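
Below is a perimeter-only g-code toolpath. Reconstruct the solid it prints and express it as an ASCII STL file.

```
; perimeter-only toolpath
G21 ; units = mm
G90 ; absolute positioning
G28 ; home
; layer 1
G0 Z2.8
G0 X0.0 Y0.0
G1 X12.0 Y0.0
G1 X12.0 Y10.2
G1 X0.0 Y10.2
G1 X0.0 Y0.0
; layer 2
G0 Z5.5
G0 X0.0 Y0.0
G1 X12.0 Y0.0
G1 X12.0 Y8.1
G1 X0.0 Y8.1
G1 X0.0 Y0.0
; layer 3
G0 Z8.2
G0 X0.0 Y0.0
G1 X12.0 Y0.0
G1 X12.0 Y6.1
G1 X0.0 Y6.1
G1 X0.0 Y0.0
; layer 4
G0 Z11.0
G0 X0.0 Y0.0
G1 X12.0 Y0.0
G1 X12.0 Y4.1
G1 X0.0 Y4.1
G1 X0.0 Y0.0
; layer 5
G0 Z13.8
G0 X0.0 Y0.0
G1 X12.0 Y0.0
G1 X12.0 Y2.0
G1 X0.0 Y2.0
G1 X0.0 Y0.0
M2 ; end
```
solid part
  facet normal 0.0000 0.0000 -1.0000
    outer loop
      vertex 12.0 12.2 0.0
      vertex 12.0 0.0 0.0
      vertex 0.0 0.0 0.0
    endloop
  endfacet
  facet normal 0.0000 0.0000 -1.0000
    outer loop
      vertex 0.0 12.2 0.0
      vertex 12.0 12.2 0.0
      vertex 0.0 0.0 0.0
    endloop
  endfacet
  facet normal 0.0000 -1.0000 0.0000
    outer loop
      vertex 0.0 0.0 0.0
      vertex 12.0 0.0 0.0
      vertex 12.0 0.0 16.5
    endloop
  endfacet
  facet normal 0.0000 -1.0000 0.0000
    outer loop
      vertex 0.0 0.0 0.0
      vertex 12.0 0.0 16.5
      vertex 0.0 0.0 16.5
    endloop
  endfacet
  facet normal 0.0000 0.8041 0.5945
    outer loop
      vertex 0.0 0.0 16.5
      vertex 12.0 0.0 16.5
      vertex 12.0 12.2 0.0
    endloop
  endfacet
  facet normal 0.0000 0.8041 0.5945
    outer loop
      vertex 0.0 0.0 16.5
      vertex 12.0 12.2 0.0
      vertex 0.0 12.2 0.0
    endloop
  endfacet
  facet normal -1.0000 0.0000 0.0000
    outer loop
      vertex 0.0 0.0 16.5
      vertex 0.0 12.2 0.0
      vertex 0.0 0.0 0.0
    endloop
  endfacet
  facet normal 1.0000 0.0000 0.0000
    outer loop
      vertex 12.0 0.0 0.0
      vertex 12.0 12.2 0.0
      vertex 12.0 0.0 16.5
    endloop
  endfacet
endsolid part

The G0 Z moves step by Δz≈2.8 mm. The G1 loops shrink linearly with z, so the solid tapers from its base footprint up to z≈16.5. Closing with a flat bottom cap and the tapered top and triangulating gives 8 facets — a wedge (ramp): 12 × 12.2 mm base, rising to 16.5 mm along the y=0 edge and sloping linearly to z=0 at y=12.2.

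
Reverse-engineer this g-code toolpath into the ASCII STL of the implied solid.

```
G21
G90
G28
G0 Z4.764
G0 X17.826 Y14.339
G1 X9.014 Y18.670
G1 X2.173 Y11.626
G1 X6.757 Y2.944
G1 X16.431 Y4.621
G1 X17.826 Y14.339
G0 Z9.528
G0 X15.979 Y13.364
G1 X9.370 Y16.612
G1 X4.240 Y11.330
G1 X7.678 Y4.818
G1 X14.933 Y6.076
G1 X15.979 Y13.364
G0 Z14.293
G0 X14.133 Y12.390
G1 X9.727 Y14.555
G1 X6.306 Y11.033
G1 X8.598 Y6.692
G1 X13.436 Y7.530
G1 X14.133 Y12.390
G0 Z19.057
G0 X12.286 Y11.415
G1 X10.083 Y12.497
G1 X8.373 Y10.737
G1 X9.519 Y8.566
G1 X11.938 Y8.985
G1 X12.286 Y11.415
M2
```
solid part
  facet normal 0.0000 0.0000 -1.0000
    outer loop
      vertex 0.106 11.923 0.000
      vertex 8.657 20.727 0.000
      vertex 19.672 15.314 0.000
    endloop
  endfacet
  facet normal 0.0000 0.0000 -1.0000
    outer loop
      vertex 5.836 1.070 0.000
      vertex 0.106 11.923 0.000
      vertex 19.672 15.314 0.000
    endloop
  endfacet
  facet normal 0.0000 0.0000 -1.0000
    outer loop
      vertex 17.929 3.166 0.000
      vertex 5.836 1.070 0.000
      vertex 19.672 15.314 0.000
    endloop
  endfacet
  facet normal 0.4157 0.8459 0.3342
    outer loop
      vertex 19.672 15.314 0.000
      vertex 8.657 20.727 0.000
      vertex 10.440 10.440 23.821
    endloop
  endfacet
  facet normal -0.6761 0.6567 0.3342
    outer loop
      vertex 8.657 20.727 0.000
      vertex 0.106 11.923 0.000
      vertex 10.440 10.440 23.821
    endloop
  endfacet
  facet normal -0.8335 -0.4400 0.3342
    outer loop
      vertex 0.106 11.923 0.000
      vertex 5.836 1.070 0.000
      vertex 10.440 10.440 23.821
    endloop
  endfacet
  facet normal 0.1610 -0.9287 0.3342
    outer loop
      vertex 5.836 1.070 0.000
      vertex 17.929 3.166 0.000
      vertex 10.440 10.440 23.821
    endloop
  endfacet
  facet normal 0.9330 -0.1339 0.3342
    outer loop
      vertex 17.929 3.166 0.000
      vertex 19.672 15.314 0.000
      vertex 10.440 10.440 23.821
    endloop
  endfacet
endsolid part

The G0 Z moves step by Δz≈4.764 mm. The G1 loops shrink linearly with z, so the solid tapers from its base footprint up to z≈23.8. Closing with a flat bottom cap and the tapered top and triangulating gives 8 facets — a regular 5-sided pyramid, base circumscribed radius ≈ 10.4 mm, apex at z ≈ 23.8 mm.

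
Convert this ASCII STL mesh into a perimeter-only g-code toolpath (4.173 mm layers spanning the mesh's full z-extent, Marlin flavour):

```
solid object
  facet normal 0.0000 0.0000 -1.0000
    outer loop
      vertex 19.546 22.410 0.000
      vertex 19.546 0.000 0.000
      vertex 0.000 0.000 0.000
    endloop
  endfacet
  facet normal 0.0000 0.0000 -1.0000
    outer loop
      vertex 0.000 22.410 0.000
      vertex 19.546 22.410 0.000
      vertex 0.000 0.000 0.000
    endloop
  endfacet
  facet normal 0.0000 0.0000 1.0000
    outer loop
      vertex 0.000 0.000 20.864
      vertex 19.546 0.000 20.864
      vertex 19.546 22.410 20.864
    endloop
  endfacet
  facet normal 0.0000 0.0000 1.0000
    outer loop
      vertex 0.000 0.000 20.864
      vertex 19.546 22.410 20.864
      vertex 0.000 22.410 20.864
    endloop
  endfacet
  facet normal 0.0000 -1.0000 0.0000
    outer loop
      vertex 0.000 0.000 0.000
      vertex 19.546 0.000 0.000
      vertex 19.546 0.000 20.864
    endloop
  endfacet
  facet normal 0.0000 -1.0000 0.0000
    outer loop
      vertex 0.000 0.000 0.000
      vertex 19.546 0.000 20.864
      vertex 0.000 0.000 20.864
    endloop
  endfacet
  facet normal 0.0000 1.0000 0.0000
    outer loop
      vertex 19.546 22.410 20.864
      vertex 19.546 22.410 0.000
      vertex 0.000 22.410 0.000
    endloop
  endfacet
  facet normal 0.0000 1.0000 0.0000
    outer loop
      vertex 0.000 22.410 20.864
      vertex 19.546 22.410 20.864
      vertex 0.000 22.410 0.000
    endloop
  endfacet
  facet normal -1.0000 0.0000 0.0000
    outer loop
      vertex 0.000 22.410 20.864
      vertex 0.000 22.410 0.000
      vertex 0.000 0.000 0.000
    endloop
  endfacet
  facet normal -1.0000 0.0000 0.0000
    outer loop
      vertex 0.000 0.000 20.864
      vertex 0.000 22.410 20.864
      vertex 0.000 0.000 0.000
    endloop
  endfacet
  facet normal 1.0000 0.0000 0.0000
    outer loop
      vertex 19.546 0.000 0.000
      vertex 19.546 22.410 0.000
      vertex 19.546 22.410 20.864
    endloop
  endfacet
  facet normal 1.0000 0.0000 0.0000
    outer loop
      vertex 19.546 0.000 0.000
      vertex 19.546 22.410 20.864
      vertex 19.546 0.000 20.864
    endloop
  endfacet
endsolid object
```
; perimeter-only toolpath
G21 ; units = mm
G90 ; absolute positioning
G28 ; home
; layer 1
G0 Z4.173
G0 X0.000 Y0.000
G1 X19.546 Y0.000
G1 X19.546 Y22.410
G1 X0.000 Y22.410
G1 X0.000 Y0.000
; layer 2
G0 Z8.346
G0 X0.000 Y0.000
G1 X19.546 Y0.000
G1 X19.546 Y22.410
G1 X0.000 Y22.410
G1 X0.000 Y0.000
; layer 3
G0 Z12.518
G0 X0.000 Y0.000
G1 X19.546 Y0.000
G1 X19.546 Y22.410
G1 X0.000 Y22.410
G1 X0.000 Y0.000
; layer 4
G0 Z16.691
G0 X0.000 Y0.000
G1 X19.546 Y0.000
G1 X19.546 Y22.410
G1 X0.000 Y22.410
G1 X0.000 Y0.000
; layer 5
G0 Z20.864
G0 X0.000 Y0.000
G1 X19.546 Y0.000
G1 X19.546 Y22.410
G1 X0.000 Y22.410
G1 X0.000 Y0.000
M2 ; end

The solid is a rectangular box, roughly 19.5 × 22.4 mm footprint and 20.9 mm tall. Slicing at Δz = 4.173 mm — 5 equal slices spanning the solid's height, so layer i sits at z = i·h/5 — gives 5 non-empty perimeters. Each is a 4-segment closed polygon; G0 lifts to the layer z and rapids to the start vertex, then G1 traces the edges.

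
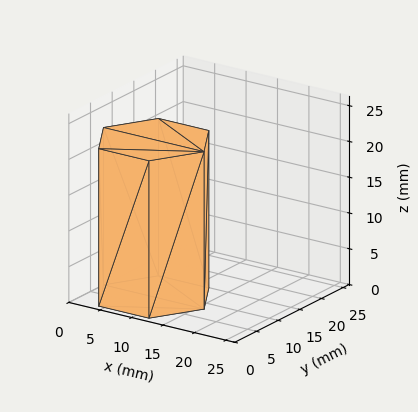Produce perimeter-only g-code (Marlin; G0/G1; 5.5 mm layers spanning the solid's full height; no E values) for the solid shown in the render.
Reading the render: the shape is a regular 6-sided prism (a cylinder approximated with 6 flat sides), circumscribed radius ≈ 8 mm, height ≈ 22 mm (dimensions read to the nearest mm from the axis ticks). For the g-code, the solid's height is divided into equal slices at the stated Δz and each level perimeter traced with G1 moves after a G0 lift.

; perimeter-only toolpath
G21 ; units = mm
G90 ; absolute positioning
G28 ; home
; layer 1
G0 Z5.5
G0 X16.0 Y8.0
G1 X12.0 Y14.9
G1 X4.0 Y14.9
G1 X0.0 Y8.0
G1 X4.0 Y1.1
G1 X12.0 Y1.1
G1 X16.0 Y8.0
; layer 2
G0 Z11.0
G0 X16.0 Y8.0
G1 X12.0 Y14.9
G1 X4.0 Y14.9
G1 X0.0 Y8.0
G1 X4.0 Y1.1
G1 X12.0 Y1.1
G1 X16.0 Y8.0
; layer 3
G0 Z16.5
G0 X16.0 Y8.0
G1 X12.0 Y14.9
G1 X4.0 Y14.9
G1 X0.0 Y8.0
G1 X4.0 Y1.1
G1 X12.0 Y1.1
G1 X16.0 Y8.0
; layer 4
G0 Z22.0
G0 X16.0 Y8.0
G1 X12.0 Y14.9
G1 X4.0 Y14.9
G1 X0.0 Y8.0
G1 X4.0 Y1.1
G1 X12.0 Y1.1
G1 X16.0 Y8.0
M2 ; end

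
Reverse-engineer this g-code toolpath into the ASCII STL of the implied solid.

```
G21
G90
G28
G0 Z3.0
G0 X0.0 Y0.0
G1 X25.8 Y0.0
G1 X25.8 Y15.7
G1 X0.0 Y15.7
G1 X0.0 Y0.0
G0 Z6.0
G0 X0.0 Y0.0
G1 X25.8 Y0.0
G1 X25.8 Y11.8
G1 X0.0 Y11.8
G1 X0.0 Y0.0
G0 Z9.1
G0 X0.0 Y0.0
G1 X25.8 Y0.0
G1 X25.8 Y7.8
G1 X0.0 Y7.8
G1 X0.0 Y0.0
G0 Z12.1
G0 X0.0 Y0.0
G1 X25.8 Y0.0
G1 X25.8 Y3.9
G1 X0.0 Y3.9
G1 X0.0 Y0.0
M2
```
solid part
  facet normal 0.0000 0.0000 -1.0000
    outer loop
      vertex 25.8 19.6 0.0
      vertex 25.8 0.0 0.0
      vertex 0.0 0.0 0.0
    endloop
  endfacet
  facet normal 0.0000 0.0000 -1.0000
    outer loop
      vertex 0.0 19.6 0.0
      vertex 25.8 19.6 0.0
      vertex 0.0 0.0 0.0
    endloop
  endfacet
  facet normal 0.0000 -1.0000 0.0000
    outer loop
      vertex 0.0 0.0 0.0
      vertex 25.8 0.0 0.0
      vertex 25.8 0.0 15.1
    endloop
  endfacet
  facet normal 0.0000 -1.0000 0.0000
    outer loop
      vertex 0.0 0.0 0.0
      vertex 25.8 0.0 15.1
      vertex 0.0 0.0 15.1
    endloop
  endfacet
  facet normal 0.0000 0.6103 0.7922
    outer loop
      vertex 0.0 0.0 15.1
      vertex 25.8 0.0 15.1
      vertex 25.8 19.6 0.0
    endloop
  endfacet
  facet normal 0.0000 0.6103 0.7922
    outer loop
      vertex 0.0 0.0 15.1
      vertex 25.8 19.6 0.0
      vertex 0.0 19.6 0.0
    endloop
  endfacet
  facet normal -1.0000 0.0000 0.0000
    outer loop
      vertex 0.0 0.0 15.1
      vertex 0.0 19.6 0.0
      vertex 0.0 0.0 0.0
    endloop
  endfacet
  facet normal 1.0000 0.0000 0.0000
    outer loop
      vertex 25.8 0.0 0.0
      vertex 25.8 19.6 0.0
      vertex 25.8 0.0 15.1
    endloop
  endfacet
endsolid part

The G0 Z moves step by Δz≈3.0 mm. The G1 loops shrink linearly with z, so the solid tapers from its base footprint up to z≈15.1. Closing with a flat bottom cap and the tapered top and triangulating gives 8 facets — a wedge (ramp): 25.8 × 19.6 mm base, rising to 15.1 mm along the y=0 edge and sloping linearly to z=0 at y=19.6.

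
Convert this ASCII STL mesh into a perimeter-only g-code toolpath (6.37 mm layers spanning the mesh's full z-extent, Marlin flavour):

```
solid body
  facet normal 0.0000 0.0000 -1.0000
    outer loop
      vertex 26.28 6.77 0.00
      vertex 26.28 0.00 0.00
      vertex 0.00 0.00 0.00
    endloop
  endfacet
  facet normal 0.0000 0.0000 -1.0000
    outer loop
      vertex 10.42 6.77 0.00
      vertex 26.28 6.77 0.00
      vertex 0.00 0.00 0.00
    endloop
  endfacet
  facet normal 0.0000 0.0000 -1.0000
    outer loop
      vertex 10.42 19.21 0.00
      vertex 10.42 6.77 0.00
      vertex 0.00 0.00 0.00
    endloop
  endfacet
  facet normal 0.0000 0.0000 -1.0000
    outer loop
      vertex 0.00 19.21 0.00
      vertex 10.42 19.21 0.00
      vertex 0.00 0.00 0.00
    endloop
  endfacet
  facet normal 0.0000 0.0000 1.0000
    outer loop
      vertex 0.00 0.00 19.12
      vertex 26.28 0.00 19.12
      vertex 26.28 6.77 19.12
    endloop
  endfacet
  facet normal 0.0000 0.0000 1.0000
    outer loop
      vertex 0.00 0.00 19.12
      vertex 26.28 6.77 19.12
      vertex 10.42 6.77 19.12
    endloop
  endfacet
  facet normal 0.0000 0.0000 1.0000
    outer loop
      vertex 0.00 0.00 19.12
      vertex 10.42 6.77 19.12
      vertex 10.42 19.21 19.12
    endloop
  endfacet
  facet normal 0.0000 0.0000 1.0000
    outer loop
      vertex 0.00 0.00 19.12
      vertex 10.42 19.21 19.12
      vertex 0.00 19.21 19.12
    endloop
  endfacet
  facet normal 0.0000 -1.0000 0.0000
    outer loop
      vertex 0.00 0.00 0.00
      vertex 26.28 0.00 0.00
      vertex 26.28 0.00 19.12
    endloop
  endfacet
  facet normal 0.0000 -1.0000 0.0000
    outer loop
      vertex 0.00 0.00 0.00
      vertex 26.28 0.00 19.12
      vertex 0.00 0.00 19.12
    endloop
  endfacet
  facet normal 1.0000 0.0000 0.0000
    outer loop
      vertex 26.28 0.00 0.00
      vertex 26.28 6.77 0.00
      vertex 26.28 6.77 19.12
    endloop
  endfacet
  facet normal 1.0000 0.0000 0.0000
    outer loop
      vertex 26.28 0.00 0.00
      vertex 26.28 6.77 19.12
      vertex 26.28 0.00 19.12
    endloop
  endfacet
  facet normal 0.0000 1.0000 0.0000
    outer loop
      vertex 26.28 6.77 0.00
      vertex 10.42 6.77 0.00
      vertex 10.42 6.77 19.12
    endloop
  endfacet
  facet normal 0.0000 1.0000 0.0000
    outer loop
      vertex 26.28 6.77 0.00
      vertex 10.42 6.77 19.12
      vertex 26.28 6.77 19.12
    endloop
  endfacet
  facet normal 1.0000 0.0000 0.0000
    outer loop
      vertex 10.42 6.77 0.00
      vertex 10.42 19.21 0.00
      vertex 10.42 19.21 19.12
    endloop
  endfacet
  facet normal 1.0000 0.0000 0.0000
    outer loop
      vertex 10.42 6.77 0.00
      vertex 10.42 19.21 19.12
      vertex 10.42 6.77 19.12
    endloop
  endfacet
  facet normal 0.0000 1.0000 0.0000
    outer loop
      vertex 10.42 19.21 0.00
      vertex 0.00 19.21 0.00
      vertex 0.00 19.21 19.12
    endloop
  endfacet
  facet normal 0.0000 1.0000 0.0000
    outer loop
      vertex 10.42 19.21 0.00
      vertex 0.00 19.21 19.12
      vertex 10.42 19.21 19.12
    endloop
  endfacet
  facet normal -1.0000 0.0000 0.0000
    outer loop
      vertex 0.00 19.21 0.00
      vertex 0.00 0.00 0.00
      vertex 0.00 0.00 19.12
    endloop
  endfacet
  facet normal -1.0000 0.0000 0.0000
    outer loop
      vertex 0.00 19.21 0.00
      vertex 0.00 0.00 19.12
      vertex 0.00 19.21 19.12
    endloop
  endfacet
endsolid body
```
; perimeter-only toolpath
G21 ; units = mm
G90 ; absolute positioning
G28 ; home
; layer 1
G0 Z6.37
G0 X0.00 Y0.00
G1 X26.28 Y0.00
G1 X26.28 Y6.77
G1 X10.42 Y6.77
G1 X10.42 Y19.21
G1 X0.00 Y19.21
G1 X0.00 Y0.00
; layer 2
G0 Z12.75
G0 X0.00 Y0.00
G1 X26.28 Y0.00
G1 X26.28 Y6.77
G1 X10.42 Y6.77
G1 X10.42 Y19.21
G1 X0.00 Y19.21
G1 X0.00 Y0.00
; layer 3
G0 Z19.12
G0 X0.00 Y0.00
G1 X26.28 Y0.00
G1 X26.28 Y6.77
G1 X10.42 Y6.77
G1 X10.42 Y19.21
G1 X0.00 Y19.21
G1 X0.00 Y0.00
M2 ; end

The solid is an L-shaped prism: outer 26.3 × 19.2 mm, arm thicknesses ≈ 6.77 mm (horizontal) and 10.4 mm (vertical), extruded 19.1 mm in z. Slicing at Δz = 6.37 mm — 3 equal slices spanning the solid's height, so layer i sits at z = i·h/3 — gives 3 non-empty perimeters. Each is a 6-segment closed polygon; G0 lifts to the layer z and rapids to the start vertex, then G1 traces the edges.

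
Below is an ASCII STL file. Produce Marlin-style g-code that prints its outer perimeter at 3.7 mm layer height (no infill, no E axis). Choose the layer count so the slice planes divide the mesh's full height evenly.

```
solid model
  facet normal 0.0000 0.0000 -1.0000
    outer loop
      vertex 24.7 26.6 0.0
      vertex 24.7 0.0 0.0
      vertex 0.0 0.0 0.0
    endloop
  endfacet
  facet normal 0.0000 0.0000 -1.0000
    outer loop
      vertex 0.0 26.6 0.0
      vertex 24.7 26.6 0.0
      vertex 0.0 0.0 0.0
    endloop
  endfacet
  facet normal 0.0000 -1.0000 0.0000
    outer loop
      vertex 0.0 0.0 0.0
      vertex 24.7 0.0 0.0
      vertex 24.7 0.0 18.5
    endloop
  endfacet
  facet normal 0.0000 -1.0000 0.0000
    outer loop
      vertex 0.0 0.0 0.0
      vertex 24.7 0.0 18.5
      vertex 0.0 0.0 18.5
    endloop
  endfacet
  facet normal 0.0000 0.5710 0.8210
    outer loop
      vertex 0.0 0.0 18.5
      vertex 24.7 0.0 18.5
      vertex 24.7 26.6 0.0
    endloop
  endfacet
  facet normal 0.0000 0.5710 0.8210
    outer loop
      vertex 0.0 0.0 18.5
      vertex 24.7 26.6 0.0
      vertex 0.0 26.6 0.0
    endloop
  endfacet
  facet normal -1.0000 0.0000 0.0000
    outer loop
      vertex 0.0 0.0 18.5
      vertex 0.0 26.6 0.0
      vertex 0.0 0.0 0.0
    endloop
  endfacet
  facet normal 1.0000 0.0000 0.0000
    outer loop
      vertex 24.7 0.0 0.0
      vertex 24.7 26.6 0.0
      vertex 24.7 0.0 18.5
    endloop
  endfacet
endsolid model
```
; perimeter-only toolpath
G21 ; units = mm
G90 ; absolute positioning
G28 ; home
; layer 1
G0 Z3.7
G0 X0.0 Y0.0
G1 X24.7 Y0.0
G1 X24.7 Y21.3
G1 X0.0 Y21.3
G1 X0.0 Y0.0
; layer 2
G0 Z7.4
G0 X0.0 Y0.0
G1 X24.7 Y0.0
G1 X24.7 Y16.0
G1 X0.0 Y16.0
G1 X0.0 Y0.0
; layer 3
G0 Z11.1
G0 X0.0 Y0.0
G1 X24.7 Y0.0
G1 X24.7 Y10.6
G1 X0.0 Y10.6
G1 X0.0 Y0.0
; layer 4
G0 Z14.8
G0 X0.0 Y0.0
G1 X24.7 Y0.0
G1 X24.7 Y5.3
G1 X0.0 Y5.3
G1 X0.0 Y0.0
M2 ; end

The solid is a wedge (ramp): 24.7 × 26.6 mm base, rising to 18.5 mm along the y=0 edge and sloping linearly to z=0 at y=26.6. Slicing at Δz = 3.7 mm — 5 equal slices spanning the solid's height, so layer i sits at z = i·h/5 — gives 4 non-empty perimeters. Each is a 4-segment closed polygon; G0 lifts to the layer z and rapids to the start vertex, then G1 traces the edges. The cross-section shrinks linearly with z (the slice at the apex is degenerate and omitted).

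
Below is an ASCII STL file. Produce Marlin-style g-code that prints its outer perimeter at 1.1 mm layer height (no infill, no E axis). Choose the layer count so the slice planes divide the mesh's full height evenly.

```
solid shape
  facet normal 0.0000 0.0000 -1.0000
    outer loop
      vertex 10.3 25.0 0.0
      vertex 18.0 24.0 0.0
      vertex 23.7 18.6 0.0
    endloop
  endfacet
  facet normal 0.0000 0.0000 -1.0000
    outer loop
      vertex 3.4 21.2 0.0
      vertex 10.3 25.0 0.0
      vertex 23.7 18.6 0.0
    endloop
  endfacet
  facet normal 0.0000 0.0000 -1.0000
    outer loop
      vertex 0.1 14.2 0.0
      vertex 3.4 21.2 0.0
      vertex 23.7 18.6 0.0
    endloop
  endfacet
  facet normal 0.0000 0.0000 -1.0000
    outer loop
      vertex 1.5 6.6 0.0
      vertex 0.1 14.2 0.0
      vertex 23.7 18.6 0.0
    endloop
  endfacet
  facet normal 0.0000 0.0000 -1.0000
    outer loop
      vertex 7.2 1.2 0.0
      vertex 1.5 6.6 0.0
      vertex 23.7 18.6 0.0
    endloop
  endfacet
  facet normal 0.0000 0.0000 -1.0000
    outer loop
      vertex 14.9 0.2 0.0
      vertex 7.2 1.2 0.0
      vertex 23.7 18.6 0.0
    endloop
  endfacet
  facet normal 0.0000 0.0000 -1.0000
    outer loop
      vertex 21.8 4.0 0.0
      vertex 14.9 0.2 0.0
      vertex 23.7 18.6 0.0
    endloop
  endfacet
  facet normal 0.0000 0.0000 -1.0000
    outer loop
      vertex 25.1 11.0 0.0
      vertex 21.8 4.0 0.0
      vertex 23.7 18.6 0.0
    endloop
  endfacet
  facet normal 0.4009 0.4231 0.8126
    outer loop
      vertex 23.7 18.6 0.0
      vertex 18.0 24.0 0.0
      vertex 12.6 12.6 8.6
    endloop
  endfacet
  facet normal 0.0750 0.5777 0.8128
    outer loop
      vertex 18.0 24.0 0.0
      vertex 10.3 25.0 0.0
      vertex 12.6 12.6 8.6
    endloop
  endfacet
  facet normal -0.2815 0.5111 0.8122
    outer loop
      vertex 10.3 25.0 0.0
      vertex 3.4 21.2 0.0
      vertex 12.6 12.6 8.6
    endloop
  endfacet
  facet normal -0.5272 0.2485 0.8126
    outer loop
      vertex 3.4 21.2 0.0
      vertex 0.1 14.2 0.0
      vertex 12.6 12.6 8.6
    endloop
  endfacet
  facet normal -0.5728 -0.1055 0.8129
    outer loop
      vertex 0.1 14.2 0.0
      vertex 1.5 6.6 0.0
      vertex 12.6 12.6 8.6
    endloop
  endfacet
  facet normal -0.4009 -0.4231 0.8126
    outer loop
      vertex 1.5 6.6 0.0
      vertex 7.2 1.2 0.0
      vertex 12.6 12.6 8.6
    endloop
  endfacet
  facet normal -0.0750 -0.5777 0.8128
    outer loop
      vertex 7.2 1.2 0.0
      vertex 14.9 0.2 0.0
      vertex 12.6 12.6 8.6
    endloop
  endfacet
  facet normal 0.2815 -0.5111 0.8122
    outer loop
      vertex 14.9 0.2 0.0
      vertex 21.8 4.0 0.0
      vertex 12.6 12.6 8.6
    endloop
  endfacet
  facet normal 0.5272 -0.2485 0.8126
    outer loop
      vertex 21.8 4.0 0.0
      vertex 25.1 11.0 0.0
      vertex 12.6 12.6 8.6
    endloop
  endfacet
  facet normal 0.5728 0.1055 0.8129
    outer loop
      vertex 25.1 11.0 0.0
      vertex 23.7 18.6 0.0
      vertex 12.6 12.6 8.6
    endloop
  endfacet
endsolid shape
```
; perimeter-only toolpath
G21 ; units = mm
G90 ; absolute positioning
G28 ; home
; layer 1
G0 Z1.1
G0 X22.3 Y17.9
G1 X17.3 Y22.6
G1 X10.6 Y23.4
G1 X4.5 Y20.1
G1 X1.7 Y14.0
G1 X2.9 Y7.3
G1 X7.9 Y2.6
G1 X14.6 Y1.8
G1 X20.6 Y5.1
G1 X23.5 Y11.2
G1 X22.3 Y17.9
; layer 2
G0 Z2.1
G0 X20.9 Y17.1
G1 X16.6 Y21.1
G1 X10.9 Y21.9
G1 X5.7 Y19.0
G1 X3.2 Y13.8
G1 X4.3 Y8.1
G1 X8.6 Y4.0
G1 X14.3 Y3.3
G1 X19.5 Y6.2
G1 X22.0 Y11.4
G1 X20.9 Y17.1
; layer 3
G0 Z3.2
G0 X19.5 Y16.4
G1 X16.0 Y19.7
G1 X11.2 Y20.4
G1 X6.8 Y18.0
G1 X4.8 Y13.6
G1 X5.7 Y8.8
G1 X9.2 Y5.5
G1 X14.0 Y4.8
G1 X18.4 Y7.2
G1 X20.4 Y11.6
G1 X19.5 Y16.4
; layer 4
G0 Z4.3
G0 X18.1 Y15.6
G1 X15.3 Y18.3
G1 X11.4 Y18.8
G1 X8.0 Y16.9
G1 X6.3 Y13.4
G1 X7.0 Y9.6
G1 X9.9 Y6.9
G1 X13.8 Y6.4
G1 X17.2 Y8.3
G1 X18.9 Y11.8
G1 X18.1 Y15.6
; layer 5
G0 Z5.4
G0 X16.8 Y14.9
G1 X14.6 Y16.9
G1 X11.7 Y17.2
G1 X9.2 Y15.8
G1 X7.9 Y13.2
G1 X8.4 Y10.3
G1 X10.6 Y8.3
G1 X13.5 Y8.0
G1 X16.1 Y9.4
G1 X17.3 Y12.0
G1 X16.8 Y14.9
; layer 6
G0 Z6.4
G0 X15.4 Y14.1
G1 X13.9 Y15.4
G1 X12.0 Y15.7
G1 X10.3 Y14.8
G1 X9.5 Y13.0
G1 X9.8 Y11.1
G1 X11.2 Y9.8
G1 X13.2 Y9.5
G1 X14.9 Y10.4
G1 X15.7 Y12.2
G1 X15.4 Y14.1
; layer 7
G0 Z7.5
G0 X14.0 Y13.4
G1 X13.3 Y14.0
G1 X12.3 Y14.2
G1 X11.5 Y13.7
G1 X11.0 Y12.8
G1 X11.2 Y11.8
G1 X11.9 Y11.2
G1 X12.9 Y11.1
G1 X13.8 Y11.5
G1 X14.2 Y12.4
G1 X14.0 Y13.4
M2 ; end

The solid is a regular 10-sided pyramid, base circumscribed radius ≈ 12.6 mm, apex at z ≈ 8.6 mm. Slicing at Δz = 1.1 mm — 8 equal slices spanning the solid's height, so layer i sits at z = i·h/8 — gives 7 non-empty perimeters. Each is a 10-segment closed polygon; G0 lifts to the layer z and rapids to the start vertex, then G1 traces the edges. The cross-section shrinks linearly with z (the slice at the apex is degenerate and omitted).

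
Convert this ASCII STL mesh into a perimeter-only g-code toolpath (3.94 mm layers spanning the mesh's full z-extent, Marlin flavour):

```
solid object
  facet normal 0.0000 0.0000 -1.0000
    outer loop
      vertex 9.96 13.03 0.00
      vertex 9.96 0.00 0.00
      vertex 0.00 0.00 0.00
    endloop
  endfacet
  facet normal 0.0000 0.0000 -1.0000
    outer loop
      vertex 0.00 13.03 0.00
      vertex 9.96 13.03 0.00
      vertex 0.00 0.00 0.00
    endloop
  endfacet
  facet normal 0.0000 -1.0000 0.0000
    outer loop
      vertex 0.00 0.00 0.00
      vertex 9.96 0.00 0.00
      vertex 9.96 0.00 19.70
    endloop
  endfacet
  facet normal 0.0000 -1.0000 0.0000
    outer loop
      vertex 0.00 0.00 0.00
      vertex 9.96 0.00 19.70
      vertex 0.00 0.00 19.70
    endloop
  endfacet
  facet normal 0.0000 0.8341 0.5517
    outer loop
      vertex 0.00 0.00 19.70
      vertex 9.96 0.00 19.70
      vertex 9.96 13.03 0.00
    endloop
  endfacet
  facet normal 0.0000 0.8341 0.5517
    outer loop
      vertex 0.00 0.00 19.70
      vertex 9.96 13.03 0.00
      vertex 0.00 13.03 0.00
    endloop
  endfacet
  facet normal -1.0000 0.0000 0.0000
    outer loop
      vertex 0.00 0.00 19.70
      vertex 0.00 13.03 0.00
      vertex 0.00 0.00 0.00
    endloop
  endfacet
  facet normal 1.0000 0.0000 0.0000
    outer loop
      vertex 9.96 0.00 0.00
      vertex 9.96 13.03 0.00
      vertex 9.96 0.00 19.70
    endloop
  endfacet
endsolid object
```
; perimeter-only toolpath
G21 ; units = mm
G90 ; absolute positioning
G28 ; home
; layer 1
G0 Z3.94
G0 X0.00 Y0.00
G1 X9.96 Y0.00
G1 X9.96 Y10.42
G1 X0.00 Y10.42
G1 X0.00 Y0.00
; layer 2
G0 Z7.88
G0 X0.00 Y0.00
G1 X9.96 Y0.00
G1 X9.96 Y7.82
G1 X0.00 Y7.82
G1 X0.00 Y0.00
; layer 3
G0 Z11.82
G0 X0.00 Y0.00
G1 X9.96 Y0.00
G1 X9.96 Y5.21
G1 X0.00 Y5.21
G1 X0.00 Y0.00
; layer 4
G0 Z15.76
G0 X0.00 Y0.00
G1 X9.96 Y0.00
G1 X9.96 Y2.61
G1 X0.00 Y2.61
G1 X0.00 Y0.00
M2 ; end

The solid is a wedge (ramp): 9.96 × 13 mm base, rising to 19.7 mm along the y=0 edge and sloping linearly to z=0 at y=13. Slicing at Δz = 3.94 mm — 5 equal slices spanning the solid's height, so layer i sits at z = i·h/5 — gives 4 non-empty perimeters. Each is a 4-segment closed polygon; G0 lifts to the layer z and rapids to the start vertex, then G1 traces the edges. The cross-section shrinks linearly with z (the slice at the apex is degenerate and omitted).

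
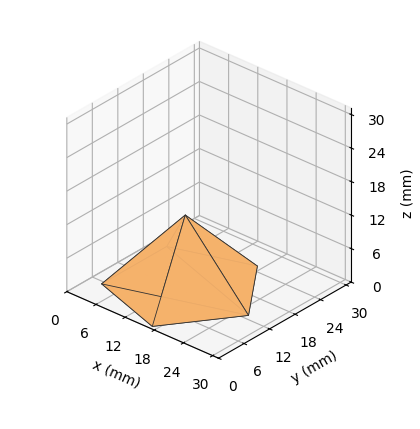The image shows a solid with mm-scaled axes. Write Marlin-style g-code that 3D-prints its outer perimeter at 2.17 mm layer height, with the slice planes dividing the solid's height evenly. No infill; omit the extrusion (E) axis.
Reading the render: the shape is a regular 5-sided pyramid, base circumscribed radius ≈ 13 mm, apex at z ≈ 13 mm (dimensions read to the nearest mm from the axis ticks). For the g-code, the solid's height is divided into equal slices at the stated Δz and each level perimeter traced with G1 moves after a G0 lift.

; perimeter-only toolpath
G21 ; units = mm
G90 ; absolute positioning
G28 ; home
; layer 1
G0 Z2.17
G0 X23.83 Y13.00
G1 X16.35 Y23.30
G1 X4.23 Y19.37
G1 X4.23 Y6.63
G1 X16.35 Y2.70
G1 X23.83 Y13.00
; layer 2
G0 Z4.33
G0 X21.67 Y13.00
G1 X15.68 Y21.24
G1 X5.99 Y18.09
G1 X5.99 Y7.91
G1 X15.68 Y4.76
G1 X21.67 Y13.00
; layer 3
G0 Z6.50
G0 X19.50 Y13.00
G1 X15.01 Y19.18
G1 X7.74 Y16.82
G1 X7.74 Y9.18
G1 X15.01 Y6.82
G1 X19.50 Y13.00
; layer 4
G0 Z8.67
G0 X17.33 Y13.00
G1 X14.34 Y17.12
G1 X9.49 Y15.55
G1 X9.49 Y10.45
G1 X14.34 Y8.88
G1 X17.33 Y13.00
; layer 5
G0 Z10.83
G0 X15.17 Y13.00
G1 X13.67 Y15.06
G1 X11.25 Y14.27
G1 X11.25 Y11.73
G1 X13.67 Y10.94
G1 X15.17 Y13.00
M2 ; end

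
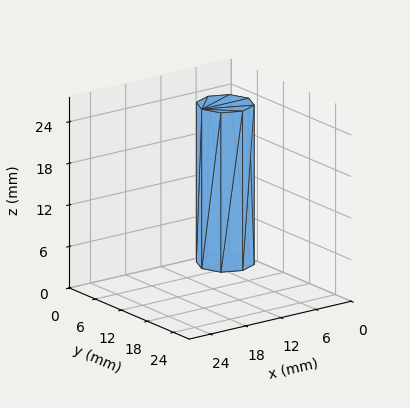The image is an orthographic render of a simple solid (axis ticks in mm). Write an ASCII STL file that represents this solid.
Reading the render: the shape is a regular 8-sided prism (a cylinder approximated with 8 flat sides), circumscribed radius ≈ 4 mm, height ≈ 23 mm (dimensions read to the nearest mm from the axis ticks). For the STL, each face is triangulated and given an outward normal.

solid part
  facet normal 0.0000 0.0000 -1.0000
    outer loop
      vertex 4.00 8.00 0.00
      vertex 6.83 6.83 0.00
      vertex 8.00 4.00 0.00
    endloop
  endfacet
  facet normal 0.0000 0.0000 -1.0000
    outer loop
      vertex 1.17 6.83 0.00
      vertex 4.00 8.00 0.00
      vertex 8.00 4.00 0.00
    endloop
  endfacet
  facet normal 0.0000 0.0000 -1.0000
    outer loop
      vertex 0.00 4.00 0.00
      vertex 1.17 6.83 0.00
      vertex 8.00 4.00 0.00
    endloop
  endfacet
  facet normal 0.0000 0.0000 -1.0000
    outer loop
      vertex 1.17 1.17 0.00
      vertex 0.00 4.00 0.00
      vertex 8.00 4.00 0.00
    endloop
  endfacet
  facet normal 0.0000 0.0000 -1.0000
    outer loop
      vertex 4.00 0.00 0.00
      vertex 1.17 1.17 0.00
      vertex 8.00 4.00 0.00
    endloop
  endfacet
  facet normal 0.0000 0.0000 -1.0000
    outer loop
      vertex 6.83 1.17 0.00
      vertex 4.00 0.00 0.00
      vertex 8.00 4.00 0.00
    endloop
  endfacet
  facet normal 0.0000 0.0000 1.0000
    outer loop
      vertex 8.00 4.00 23.00
      vertex 6.83 6.83 23.00
      vertex 4.00 8.00 23.00
    endloop
  endfacet
  facet normal 0.0000 0.0000 1.0000
    outer loop
      vertex 8.00 4.00 23.00
      vertex 4.00 8.00 23.00
      vertex 1.17 6.83 23.00
    endloop
  endfacet
  facet normal 0.0000 0.0000 1.0000
    outer loop
      vertex 8.00 4.00 23.00
      vertex 1.17 6.83 23.00
      vertex 0.00 4.00 23.00
    endloop
  endfacet
  facet normal 0.0000 0.0000 1.0000
    outer loop
      vertex 8.00 4.00 23.00
      vertex 0.00 4.00 23.00
      vertex 1.17 1.17 23.00
    endloop
  endfacet
  facet normal 0.0000 0.0000 1.0000
    outer loop
      vertex 8.00 4.00 23.00
      vertex 1.17 1.17 23.00
      vertex 4.00 0.00 23.00
    endloop
  endfacet
  facet normal 0.0000 0.0000 1.0000
    outer loop
      vertex 8.00 4.00 23.00
      vertex 4.00 0.00 23.00
      vertex 6.83 1.17 23.00
    endloop
  endfacet
  facet normal 0.9241 0.3821 0.0000
    outer loop
      vertex 8.00 4.00 0.00
      vertex 6.83 6.83 0.00
      vertex 6.83 6.83 23.00
    endloop
  endfacet
  facet normal 0.9241 0.3821 0.0000
    outer loop
      vertex 8.00 4.00 0.00
      vertex 6.83 6.83 23.00
      vertex 8.00 4.00 23.00
    endloop
  endfacet
  facet normal 0.3821 0.9241 0.0000
    outer loop
      vertex 6.83 6.83 0.00
      vertex 4.00 8.00 0.00
      vertex 4.00 8.00 23.00
    endloop
  endfacet
  facet normal 0.3821 0.9241 0.0000
    outer loop
      vertex 6.83 6.83 0.00
      vertex 4.00 8.00 23.00
      vertex 6.83 6.83 23.00
    endloop
  endfacet
  facet normal -0.3821 0.9241 0.0000
    outer loop
      vertex 4.00 8.00 0.00
      vertex 1.17 6.83 0.00
      vertex 1.17 6.83 23.00
    endloop
  endfacet
  facet normal -0.3821 0.9241 0.0000
    outer loop
      vertex 4.00 8.00 0.00
      vertex 1.17 6.83 23.00
      vertex 4.00 8.00 23.00
    endloop
  endfacet
  facet normal -0.9241 0.3821 0.0000
    outer loop
      vertex 1.17 6.83 0.00
      vertex 0.00 4.00 0.00
      vertex 0.00 4.00 23.00
    endloop
  endfacet
  facet normal -0.9241 0.3821 0.0000
    outer loop
      vertex 1.17 6.83 0.00
      vertex 0.00 4.00 23.00
      vertex 1.17 6.83 23.00
    endloop
  endfacet
  facet normal -0.9241 -0.3821 0.0000
    outer loop
      vertex 0.00 4.00 0.00
      vertex 1.17 1.17 0.00
      vertex 1.17 1.17 23.00
    endloop
  endfacet
  facet normal -0.9241 -0.3821 0.0000
    outer loop
      vertex 0.00 4.00 0.00
      vertex 1.17 1.17 23.00
      vertex 0.00 4.00 23.00
    endloop
  endfacet
  facet normal -0.3821 -0.9241 0.0000
    outer loop
      vertex 1.17 1.17 0.00
      vertex 4.00 0.00 0.00
      vertex 4.00 0.00 23.00
    endloop
  endfacet
  facet normal -0.3821 -0.9241 0.0000
    outer loop
      vertex 1.17 1.17 0.00
      vertex 4.00 0.00 23.00
      vertex 1.17 1.17 23.00
    endloop
  endfacet
  facet normal 0.3821 -0.9241 0.0000
    outer loop
      vertex 4.00 0.00 0.00
      vertex 6.83 1.17 0.00
      vertex 6.83 1.17 23.00
    endloop
  endfacet
  facet normal 0.3821 -0.9241 0.0000
    outer loop
      vertex 4.00 0.00 0.00
      vertex 6.83 1.17 23.00
      vertex 4.00 0.00 23.00
    endloop
  endfacet
  facet normal 0.9241 -0.3821 0.0000
    outer loop
      vertex 6.83 1.17 0.00
      vertex 8.00 4.00 0.00
      vertex 8.00 4.00 23.00
    endloop
  endfacet
  facet normal 0.9241 -0.3821 0.0000
    outer loop
      vertex 6.83 1.17 0.00
      vertex 8.00 4.00 23.00
      vertex 6.83 1.17 23.00
    endloop
  endfacet
endsolid part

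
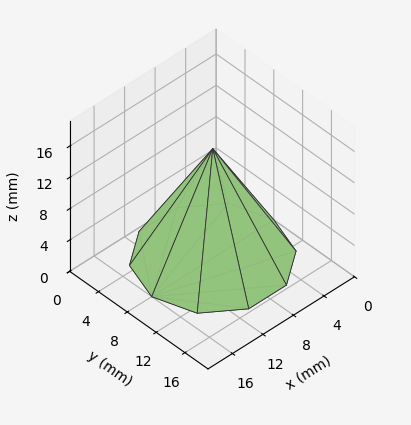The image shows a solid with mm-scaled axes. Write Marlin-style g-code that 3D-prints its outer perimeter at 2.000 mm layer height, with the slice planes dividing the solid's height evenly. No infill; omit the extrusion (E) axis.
Reading the render: the shape is a regular 10-sided pyramid, base circumscribed radius ≈ 8 mm, apex at z ≈ 14 mm (dimensions read to the nearest mm from the axis ticks). For the g-code, the solid's height is divided into equal slices at the stated Δz and each level perimeter traced with G1 moves after a G0 lift.

; perimeter-only toolpath
G21 ; units = mm
G90 ; absolute positioning
G28 ; home
; layer 1
G0 Z2.000
G0 X14.857 Y8.000
G1 X13.547 Y12.030
G1 X10.119 Y14.521
G1 X5.881 Y14.521
G1 X2.453 Y12.030
G1 X1.143 Y8.000
G1 X2.453 Y3.970
G1 X5.881 Y1.479
G1 X10.119 Y1.479
G1 X13.547 Y3.970
G1 X14.857 Y8.000
; layer 2
G0 Z4.000
G0 X13.714 Y8.000
G1 X12.623 Y11.359
G1 X9.766 Y13.434
G1 X6.234 Y13.434
G1 X3.377 Y11.359
G1 X2.286 Y8.000
G1 X3.377 Y4.641
G1 X6.234 Y2.566
G1 X9.766 Y2.566
G1 X12.623 Y4.641
G1 X13.714 Y8.000
; layer 3
G0 Z6.000
G0 X12.571 Y8.000
G1 X11.698 Y10.687
G1 X9.413 Y12.347
G1 X6.587 Y12.347
G1 X4.302 Y10.687
G1 X3.429 Y8.000
G1 X4.302 Y5.313
G1 X6.587 Y3.653
G1 X9.413 Y3.653
G1 X11.698 Y5.313
G1 X12.571 Y8.000
; layer 4
G0 Z8.000
G0 X11.429 Y8.000
G1 X10.774 Y10.015
G1 X9.059 Y11.261
G1 X6.941 Y11.261
G1 X5.226 Y10.015
G1 X4.571 Y8.000
G1 X5.226 Y5.985
G1 X6.941 Y4.739
G1 X9.059 Y4.739
G1 X10.774 Y5.985
G1 X11.429 Y8.000
; layer 5
G0 Z10.000
G0 X10.286 Y8.000
G1 X9.849 Y9.343
G1 X8.706 Y10.174
G1 X7.294 Y10.174
G1 X6.151 Y9.343
G1 X5.714 Y8.000
G1 X6.151 Y6.657
G1 X7.294 Y5.826
G1 X8.706 Y5.826
G1 X9.849 Y6.657
G1 X10.286 Y8.000
; layer 6
G0 Z12.000
G0 X9.143 Y8.000
G1 X8.925 Y8.672
G1 X8.353 Y9.087
G1 X7.647 Y9.087
G1 X7.075 Y8.672
G1 X6.857 Y8.000
G1 X7.075 Y7.328
G1 X7.647 Y6.913
G1 X8.353 Y6.913
G1 X8.925 Y7.328
G1 X9.143 Y8.000
M2 ; end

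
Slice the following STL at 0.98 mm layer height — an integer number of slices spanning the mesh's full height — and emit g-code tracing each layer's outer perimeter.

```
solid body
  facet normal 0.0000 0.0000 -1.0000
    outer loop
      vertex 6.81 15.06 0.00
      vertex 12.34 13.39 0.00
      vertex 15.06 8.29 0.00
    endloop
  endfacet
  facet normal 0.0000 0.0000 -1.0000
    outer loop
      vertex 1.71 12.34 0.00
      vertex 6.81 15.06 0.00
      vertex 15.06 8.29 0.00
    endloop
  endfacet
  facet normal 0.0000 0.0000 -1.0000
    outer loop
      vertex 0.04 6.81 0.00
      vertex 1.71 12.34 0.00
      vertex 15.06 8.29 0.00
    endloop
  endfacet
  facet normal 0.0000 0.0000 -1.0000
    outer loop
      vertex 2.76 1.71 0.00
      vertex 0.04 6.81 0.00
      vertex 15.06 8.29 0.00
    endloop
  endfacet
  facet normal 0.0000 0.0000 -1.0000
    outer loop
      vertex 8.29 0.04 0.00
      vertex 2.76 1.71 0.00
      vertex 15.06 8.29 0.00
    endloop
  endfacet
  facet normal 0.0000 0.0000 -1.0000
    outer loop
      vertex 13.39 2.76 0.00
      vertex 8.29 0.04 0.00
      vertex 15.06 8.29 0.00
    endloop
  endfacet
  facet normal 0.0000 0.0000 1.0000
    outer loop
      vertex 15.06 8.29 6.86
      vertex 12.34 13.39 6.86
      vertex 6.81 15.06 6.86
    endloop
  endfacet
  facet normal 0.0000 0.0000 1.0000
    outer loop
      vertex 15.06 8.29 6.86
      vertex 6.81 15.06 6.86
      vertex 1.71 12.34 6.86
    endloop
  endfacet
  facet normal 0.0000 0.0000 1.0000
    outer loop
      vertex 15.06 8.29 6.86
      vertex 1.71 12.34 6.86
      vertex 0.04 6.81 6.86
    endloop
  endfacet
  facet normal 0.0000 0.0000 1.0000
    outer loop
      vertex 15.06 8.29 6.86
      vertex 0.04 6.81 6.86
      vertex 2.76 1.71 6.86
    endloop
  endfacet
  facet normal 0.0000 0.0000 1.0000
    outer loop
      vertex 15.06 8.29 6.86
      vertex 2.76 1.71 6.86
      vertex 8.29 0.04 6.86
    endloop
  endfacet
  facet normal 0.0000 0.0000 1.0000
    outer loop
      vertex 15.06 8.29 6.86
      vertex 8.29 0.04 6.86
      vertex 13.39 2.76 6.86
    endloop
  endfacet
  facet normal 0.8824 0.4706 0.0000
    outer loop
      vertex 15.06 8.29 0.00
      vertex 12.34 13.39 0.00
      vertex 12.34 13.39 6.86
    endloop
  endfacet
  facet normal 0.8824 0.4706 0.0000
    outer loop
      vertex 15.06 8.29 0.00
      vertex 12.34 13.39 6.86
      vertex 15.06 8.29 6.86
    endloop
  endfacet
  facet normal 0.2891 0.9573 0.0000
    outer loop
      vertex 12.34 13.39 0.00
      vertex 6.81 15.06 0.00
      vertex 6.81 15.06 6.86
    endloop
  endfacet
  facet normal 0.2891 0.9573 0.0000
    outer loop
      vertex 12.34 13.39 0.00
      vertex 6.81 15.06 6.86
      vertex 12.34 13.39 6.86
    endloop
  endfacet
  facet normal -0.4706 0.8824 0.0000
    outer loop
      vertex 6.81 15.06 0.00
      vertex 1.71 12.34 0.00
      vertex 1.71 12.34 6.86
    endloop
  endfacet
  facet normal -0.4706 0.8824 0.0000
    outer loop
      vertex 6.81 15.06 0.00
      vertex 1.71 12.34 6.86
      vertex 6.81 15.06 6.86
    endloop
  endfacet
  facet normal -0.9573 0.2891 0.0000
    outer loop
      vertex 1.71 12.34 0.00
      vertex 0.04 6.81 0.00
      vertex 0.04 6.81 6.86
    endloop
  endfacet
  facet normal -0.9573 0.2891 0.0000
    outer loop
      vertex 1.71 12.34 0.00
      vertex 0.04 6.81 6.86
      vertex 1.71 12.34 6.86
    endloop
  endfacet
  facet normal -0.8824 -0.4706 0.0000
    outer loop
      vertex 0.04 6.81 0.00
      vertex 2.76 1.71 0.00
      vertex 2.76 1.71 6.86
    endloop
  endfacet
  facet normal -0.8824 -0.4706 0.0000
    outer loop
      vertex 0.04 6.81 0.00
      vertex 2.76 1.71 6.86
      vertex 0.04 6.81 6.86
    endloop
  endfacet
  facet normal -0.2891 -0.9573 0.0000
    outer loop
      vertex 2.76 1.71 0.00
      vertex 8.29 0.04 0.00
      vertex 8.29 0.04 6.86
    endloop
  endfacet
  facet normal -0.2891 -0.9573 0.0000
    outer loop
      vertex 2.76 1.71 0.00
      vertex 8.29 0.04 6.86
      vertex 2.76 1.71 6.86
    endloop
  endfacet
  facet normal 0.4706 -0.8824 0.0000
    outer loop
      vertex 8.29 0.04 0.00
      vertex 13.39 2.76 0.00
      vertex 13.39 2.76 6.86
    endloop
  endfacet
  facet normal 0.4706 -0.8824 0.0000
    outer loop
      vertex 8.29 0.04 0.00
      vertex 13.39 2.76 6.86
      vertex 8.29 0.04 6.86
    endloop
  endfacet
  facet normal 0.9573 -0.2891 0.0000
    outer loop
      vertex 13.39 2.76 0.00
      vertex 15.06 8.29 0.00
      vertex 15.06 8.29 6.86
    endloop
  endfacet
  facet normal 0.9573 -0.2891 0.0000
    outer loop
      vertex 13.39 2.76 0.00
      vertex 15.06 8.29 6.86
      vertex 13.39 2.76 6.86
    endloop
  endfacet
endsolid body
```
; perimeter-only toolpath
G21 ; units = mm
G90 ; absolute positioning
G28 ; home
; layer 1
G0 Z0.98
G0 X15.06 Y8.29
G1 X12.34 Y13.39
G1 X6.81 Y15.06
G1 X1.71 Y12.34
G1 X0.04 Y6.81
G1 X2.76 Y1.71
G1 X8.29 Y0.04
G1 X13.39 Y2.76
G1 X15.06 Y8.29
; layer 2
G0 Z1.96
G0 X15.06 Y8.29
G1 X12.34 Y13.39
G1 X6.81 Y15.06
G1 X1.71 Y12.34
G1 X0.04 Y6.81
G1 X2.76 Y1.71
G1 X8.29 Y0.04
G1 X13.39 Y2.76
G1 X15.06 Y8.29
; layer 3
G0 Z2.94
G0 X15.06 Y8.29
G1 X12.34 Y13.39
G1 X6.81 Y15.06
G1 X1.71 Y12.34
G1 X0.04 Y6.81
G1 X2.76 Y1.71
G1 X8.29 Y0.04
G1 X13.39 Y2.76
G1 X15.06 Y8.29
; layer 4
G0 Z3.92
G0 X15.06 Y8.29
G1 X12.34 Y13.39
G1 X6.81 Y15.06
G1 X1.71 Y12.34
G1 X0.04 Y6.81
G1 X2.76 Y1.71
G1 X8.29 Y0.04
G1 X13.39 Y2.76
G1 X15.06 Y8.29
; layer 5
G0 Z4.90
G0 X15.06 Y8.29
G1 X12.34 Y13.39
G1 X6.81 Y15.06
G1 X1.71 Y12.34
G1 X0.04 Y6.81
G1 X2.76 Y1.71
G1 X8.29 Y0.04
G1 X13.39 Y2.76
G1 X15.06 Y8.29
; layer 6
G0 Z5.88
G0 X15.06 Y8.29
G1 X12.34 Y13.39
G1 X6.81 Y15.06
G1 X1.71 Y12.34
G1 X0.04 Y6.81
G1 X2.76 Y1.71
G1 X8.29 Y0.04
G1 X13.39 Y2.76
G1 X15.06 Y8.29
; layer 7
G0 Z6.86
G0 X15.06 Y8.29
G1 X12.34 Y13.39
G1 X6.81 Y15.06
G1 X1.71 Y12.34
G1 X0.04 Y6.81
G1 X2.76 Y1.71
G1 X8.29 Y0.04
G1 X13.39 Y2.76
G1 X15.06 Y8.29
M2 ; end

The solid is a regular 8-sided prism (a cylinder approximated with 8 flat sides), circumscribed radius ≈ 7.55 mm, height ≈ 6.86 mm. Slicing at Δz = 0.98 mm — 7 equal slices spanning the solid's height, so layer i sits at z = i·h/7 — gives 7 non-empty perimeters. Each is a 8-segment closed polygon; G0 lifts to the layer z and rapids to the start vertex, then G1 traces the edges.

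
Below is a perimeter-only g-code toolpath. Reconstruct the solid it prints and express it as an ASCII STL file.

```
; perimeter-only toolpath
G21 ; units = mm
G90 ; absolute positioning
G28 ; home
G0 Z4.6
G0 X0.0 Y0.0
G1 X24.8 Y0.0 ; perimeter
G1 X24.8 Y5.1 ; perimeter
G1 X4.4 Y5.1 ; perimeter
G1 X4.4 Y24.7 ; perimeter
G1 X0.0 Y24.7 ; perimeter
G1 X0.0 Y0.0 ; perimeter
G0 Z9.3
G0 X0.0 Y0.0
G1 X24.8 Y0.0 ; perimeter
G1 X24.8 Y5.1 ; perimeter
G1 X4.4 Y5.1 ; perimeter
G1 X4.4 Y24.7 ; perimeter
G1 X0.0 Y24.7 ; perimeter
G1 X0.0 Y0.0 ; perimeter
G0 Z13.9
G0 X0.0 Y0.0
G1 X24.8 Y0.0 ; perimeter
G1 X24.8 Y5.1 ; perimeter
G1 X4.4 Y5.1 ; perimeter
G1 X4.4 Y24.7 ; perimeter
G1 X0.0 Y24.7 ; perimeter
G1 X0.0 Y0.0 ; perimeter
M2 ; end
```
solid part
  facet normal 0.0000 0.0000 -1.0000
    outer loop
      vertex 24.8 5.1 0.0
      vertex 24.8 0.0 0.0
      vertex 0.0 0.0 0.0
    endloop
  endfacet
  facet normal 0.0000 0.0000 -1.0000
    outer loop
      vertex 4.4 5.1 0.0
      vertex 24.8 5.1 0.0
      vertex 0.0 0.0 0.0
    endloop
  endfacet
  facet normal 0.0000 0.0000 -1.0000
    outer loop
      vertex 4.4 24.7 0.0
      vertex 4.4 5.1 0.0
      vertex 0.0 0.0 0.0
    endloop
  endfacet
  facet normal 0.0000 0.0000 -1.0000
    outer loop
      vertex 0.0 24.7 0.0
      vertex 4.4 24.7 0.0
      vertex 0.0 0.0 0.0
    endloop
  endfacet
  facet normal 0.0000 0.0000 1.0000
    outer loop
      vertex 0.0 0.0 13.9
      vertex 24.8 0.0 13.9
      vertex 24.8 5.1 13.9
    endloop
  endfacet
  facet normal 0.0000 0.0000 1.0000
    outer loop
      vertex 0.0 0.0 13.9
      vertex 24.8 5.1 13.9
      vertex 4.4 5.1 13.9
    endloop
  endfacet
  facet normal 0.0000 0.0000 1.0000
    outer loop
      vertex 0.0 0.0 13.9
      vertex 4.4 5.1 13.9
      vertex 4.4 24.7 13.9
    endloop
  endfacet
  facet normal 0.0000 0.0000 1.0000
    outer loop
      vertex 0.0 0.0 13.9
      vertex 4.4 24.7 13.9
      vertex 0.0 24.7 13.9
    endloop
  endfacet
  facet normal 0.0000 -1.0000 0.0000
    outer loop
      vertex 0.0 0.0 0.0
      vertex 24.8 0.0 0.0
      vertex 24.8 0.0 13.9
    endloop
  endfacet
  facet normal 0.0000 -1.0000 0.0000
    outer loop
      vertex 0.0 0.0 0.0
      vertex 24.8 0.0 13.9
      vertex 0.0 0.0 13.9
    endloop
  endfacet
  facet normal 1.0000 0.0000 0.0000
    outer loop
      vertex 24.8 0.0 0.0
      vertex 24.8 5.1 0.0
      vertex 24.8 5.1 13.9
    endloop
  endfacet
  facet normal 1.0000 0.0000 0.0000
    outer loop
      vertex 24.8 0.0 0.0
      vertex 24.8 5.1 13.9
      vertex 24.8 0.0 13.9
    endloop
  endfacet
  facet normal 0.0000 1.0000 0.0000
    outer loop
      vertex 24.8 5.1 0.0
      vertex 4.4 5.1 0.0
      vertex 4.4 5.1 13.9
    endloop
  endfacet
  facet normal 0.0000 1.0000 0.0000
    outer loop
      vertex 24.8 5.1 0.0
      vertex 4.4 5.1 13.9
      vertex 24.8 5.1 13.9
    endloop
  endfacet
  facet normal 1.0000 0.0000 0.0000
    outer loop
      vertex 4.4 5.1 0.0
      vertex 4.4 24.7 0.0
      vertex 4.4 24.7 13.9
    endloop
  endfacet
  facet normal 1.0000 0.0000 0.0000
    outer loop
      vertex 4.4 5.1 0.0
      vertex 4.4 24.7 13.9
      vertex 4.4 5.1 13.9
    endloop
  endfacet
  facet normal 0.0000 1.0000 0.0000
    outer loop
      vertex 4.4 24.7 0.0
      vertex 0.0 24.7 0.0
      vertex 0.0 24.7 13.9
    endloop
  endfacet
  facet normal 0.0000 1.0000 0.0000
    outer loop
      vertex 4.4 24.7 0.0
      vertex 0.0 24.7 13.9
      vertex 4.4 24.7 13.9
    endloop
  endfacet
  facet normal -1.0000 0.0000 0.0000
    outer loop
      vertex 0.0 24.7 0.0
      vertex 0.0 0.0 0.0
      vertex 0.0 0.0 13.9
    endloop
  endfacet
  facet normal -1.0000 0.0000 0.0000
    outer loop
      vertex 0.0 24.7 0.0
      vertex 0.0 0.0 13.9
      vertex 0.0 24.7 13.9
    endloop
  endfacet
endsolid part

The G0 Z moves step by Δz≈4.6 mm. Every layer's G1 loop is the same polygon, so the solid is a straight extrusion of it from z=0 to z≈13.9. Closing with flat bottom and top caps and triangulating gives 20 facets — an L-shaped prism: outer 24.8 × 24.7 mm, arm thicknesses ≈ 5.1 mm (horizontal) and 4.4 mm (vertical), extruded 13.9 mm in z.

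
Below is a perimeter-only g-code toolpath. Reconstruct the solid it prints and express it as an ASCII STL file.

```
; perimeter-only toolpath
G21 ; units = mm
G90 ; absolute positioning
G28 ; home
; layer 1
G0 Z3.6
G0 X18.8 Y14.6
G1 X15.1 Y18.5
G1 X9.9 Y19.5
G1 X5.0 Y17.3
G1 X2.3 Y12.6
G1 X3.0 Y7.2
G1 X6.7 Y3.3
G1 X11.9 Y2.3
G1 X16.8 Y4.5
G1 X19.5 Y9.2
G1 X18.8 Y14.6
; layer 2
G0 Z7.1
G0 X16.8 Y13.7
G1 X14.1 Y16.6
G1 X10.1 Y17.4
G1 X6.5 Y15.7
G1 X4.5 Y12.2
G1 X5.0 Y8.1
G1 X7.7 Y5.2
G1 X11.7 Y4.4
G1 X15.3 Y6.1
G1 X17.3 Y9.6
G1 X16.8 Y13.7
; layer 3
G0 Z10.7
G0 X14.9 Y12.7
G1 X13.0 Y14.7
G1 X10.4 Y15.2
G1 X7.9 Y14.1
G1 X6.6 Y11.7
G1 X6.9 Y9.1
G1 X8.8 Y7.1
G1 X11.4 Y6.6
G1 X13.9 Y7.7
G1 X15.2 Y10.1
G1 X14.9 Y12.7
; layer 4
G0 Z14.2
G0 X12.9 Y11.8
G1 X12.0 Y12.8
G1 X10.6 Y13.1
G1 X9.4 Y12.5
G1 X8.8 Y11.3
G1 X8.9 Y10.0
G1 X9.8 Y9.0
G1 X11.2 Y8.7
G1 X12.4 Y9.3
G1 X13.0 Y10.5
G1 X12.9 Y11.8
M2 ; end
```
solid part
  facet normal 0.0000 0.0000 -1.0000
    outer loop
      vertex 9.6 21.7 0.0
      vertex 16.2 20.4 0.0
      vertex 20.8 15.5 0.0
    endloop
  endfacet
  facet normal 0.0000 0.0000 -1.0000
    outer loop
      vertex 3.5 18.9 0.0
      vertex 9.6 21.7 0.0
      vertex 20.8 15.5 0.0
    endloop
  endfacet
  facet normal 0.0000 0.0000 -1.0000
    outer loop
      vertex 0.2 13.0 0.0
      vertex 3.5 18.9 0.0
      vertex 20.8 15.5 0.0
    endloop
  endfacet
  facet normal 0.0000 0.0000 -1.0000
    outer loop
      vertex 1.0 6.3 0.0
      vertex 0.2 13.0 0.0
      vertex 20.8 15.5 0.0
    endloop
  endfacet
  facet normal 0.0000 0.0000 -1.0000
    outer loop
      vertex 5.6 1.4 0.0
      vertex 1.0 6.3 0.0
      vertex 20.8 15.5 0.0
    endloop
  endfacet
  facet normal 0.0000 0.0000 -1.0000
    outer loop
      vertex 12.2 0.1 0.0
      vertex 5.6 1.4 0.0
      vertex 20.8 15.5 0.0
    endloop
  endfacet
  facet normal 0.0000 0.0000 -1.0000
    outer loop
      vertex 18.3 2.9 0.0
      vertex 12.2 0.1 0.0
      vertex 20.8 15.5 0.0
    endloop
  endfacet
  facet normal 0.0000 0.0000 -1.0000
    outer loop
      vertex 21.6 8.8 0.0
      vertex 18.3 2.9 0.0
      vertex 20.8 15.5 0.0
    endloop
  endfacet
  facet normal 0.6300 0.5914 0.5033
    outer loop
      vertex 20.8 15.5 0.0
      vertex 16.2 20.4 0.0
      vertex 10.9 10.9 17.8
    endloop
  endfacet
  facet normal 0.1671 0.8483 0.5025
    outer loop
      vertex 16.2 20.4 0.0
      vertex 9.6 21.7 0.0
      vertex 10.9 10.9 17.8
    endloop
  endfacet
  facet normal -0.3606 0.7855 0.5029
    outer loop
      vertex 9.6 21.7 0.0
      vertex 3.5 18.9 0.0
      vertex 10.9 10.9 17.8
    endloop
  endfacet
  facet normal -0.7542 0.4219 0.5032
    outer loop
      vertex 3.5 18.9 0.0
      vertex 0.2 13.0 0.0
      vertex 10.9 10.9 17.8
    endloop
  endfacet
  facet normal -0.8578 -0.1024 0.5036
    outer loop
      vertex 0.2 13.0 0.0
      vertex 1.0 6.3 0.0
      vertex 10.9 10.9 17.8
    endloop
  endfacet
  facet normal -0.6300 -0.5914 0.5033
    outer loop
      vertex 1.0 6.3 0.0
      vertex 5.6 1.4 0.0
      vertex 10.9 10.9 17.8
    endloop
  endfacet
  facet normal -0.1671 -0.8483 0.5025
    outer loop
      vertex 5.6 1.4 0.0
      vertex 12.2 0.1 0.0
      vertex 10.9 10.9 17.8
    endloop
  endfacet
  facet normal 0.3606 -0.7855 0.5029
    outer loop
      vertex 12.2 0.1 0.0
      vertex 18.3 2.9 0.0
      vertex 10.9 10.9 17.8
    endloop
  endfacet
  facet normal 0.7542 -0.4219 0.5032
    outer loop
      vertex 18.3 2.9 0.0
      vertex 21.6 8.8 0.0
      vertex 10.9 10.9 17.8
    endloop
  endfacet
  facet normal 0.8578 0.1024 0.5036
    outer loop
      vertex 21.6 8.8 0.0
      vertex 20.8 15.5 0.0
      vertex 10.9 10.9 17.8
    endloop
  endfacet
endsolid part

The G0 Z moves step by Δz≈3.6 mm. The G1 loops shrink linearly with z, so the solid tapers from its base footprint up to z≈17.8. Closing with a flat bottom cap and the tapered top and triangulating gives 18 facets — a regular 10-sided pyramid, base circumscribed radius ≈ 10.9 mm, apex at z ≈ 17.8 mm.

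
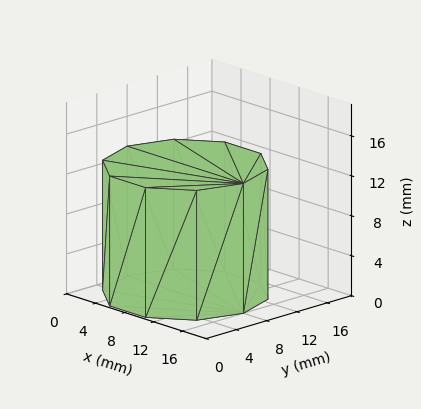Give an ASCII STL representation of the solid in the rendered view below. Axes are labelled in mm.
Reading the render: the shape is a regular 10-sided prism (a cylinder approximated with 10 flat sides), circumscribed radius ≈ 8 mm, height ≈ 13 mm (dimensions read to the nearest mm from the axis ticks). For the STL, each face is triangulated and given an outward normal.

solid part
  facet normal 0.0000 0.0000 -1.0000
    outer loop
      vertex 10.472 15.608 0.000
      vertex 14.472 12.702 0.000
      vertex 16.000 8.000 0.000
    endloop
  endfacet
  facet normal 0.0000 0.0000 -1.0000
    outer loop
      vertex 5.528 15.608 0.000
      vertex 10.472 15.608 0.000
      vertex 16.000 8.000 0.000
    endloop
  endfacet
  facet normal 0.0000 0.0000 -1.0000
    outer loop
      vertex 1.528 12.702 0.000
      vertex 5.528 15.608 0.000
      vertex 16.000 8.000 0.000
    endloop
  endfacet
  facet normal 0.0000 0.0000 -1.0000
    outer loop
      vertex 0.000 8.000 0.000
      vertex 1.528 12.702 0.000
      vertex 16.000 8.000 0.000
    endloop
  endfacet
  facet normal 0.0000 0.0000 -1.0000
    outer loop
      vertex 1.528 3.298 0.000
      vertex 0.000 8.000 0.000
      vertex 16.000 8.000 0.000
    endloop
  endfacet
  facet normal 0.0000 0.0000 -1.0000
    outer loop
      vertex 5.528 0.392 0.000
      vertex 1.528 3.298 0.000
      vertex 16.000 8.000 0.000
    endloop
  endfacet
  facet normal 0.0000 0.0000 -1.0000
    outer loop
      vertex 10.472 0.392 0.000
      vertex 5.528 0.392 0.000
      vertex 16.000 8.000 0.000
    endloop
  endfacet
  facet normal 0.0000 0.0000 -1.0000
    outer loop
      vertex 14.472 3.298 0.000
      vertex 10.472 0.392 0.000
      vertex 16.000 8.000 0.000
    endloop
  endfacet
  facet normal 0.0000 0.0000 1.0000
    outer loop
      vertex 16.000 8.000 13.000
      vertex 14.472 12.702 13.000
      vertex 10.472 15.608 13.000
    endloop
  endfacet
  facet normal 0.0000 0.0000 1.0000
    outer loop
      vertex 16.000 8.000 13.000
      vertex 10.472 15.608 13.000
      vertex 5.528 15.608 13.000
    endloop
  endfacet
  facet normal 0.0000 0.0000 1.0000
    outer loop
      vertex 16.000 8.000 13.000
      vertex 5.528 15.608 13.000
      vertex 1.528 12.702 13.000
    endloop
  endfacet
  facet normal 0.0000 0.0000 1.0000
    outer loop
      vertex 16.000 8.000 13.000
      vertex 1.528 12.702 13.000
      vertex 0.000 8.000 13.000
    endloop
  endfacet
  facet normal 0.0000 0.0000 1.0000
    outer loop
      vertex 16.000 8.000 13.000
      vertex 0.000 8.000 13.000
      vertex 1.528 3.298 13.000
    endloop
  endfacet
  facet normal 0.0000 0.0000 1.0000
    outer loop
      vertex 16.000 8.000 13.000
      vertex 1.528 3.298 13.000
      vertex 5.528 0.392 13.000
    endloop
  endfacet
  facet normal 0.0000 0.0000 1.0000
    outer loop
      vertex 16.000 8.000 13.000
      vertex 5.528 0.392 13.000
      vertex 10.472 0.392 13.000
    endloop
  endfacet
  facet normal 0.0000 0.0000 1.0000
    outer loop
      vertex 16.000 8.000 13.000
      vertex 10.472 0.392 13.000
      vertex 14.472 3.298 13.000
    endloop
  endfacet
  facet normal 0.9510 0.3091 0.0000
    outer loop
      vertex 16.000 8.000 0.000
      vertex 14.472 12.702 0.000
      vertex 14.472 12.702 13.000
    endloop
  endfacet
  facet normal 0.9510 0.3091 0.0000
    outer loop
      vertex 16.000 8.000 0.000
      vertex 14.472 12.702 13.000
      vertex 16.000 8.000 13.000
    endloop
  endfacet
  facet normal 0.5878 0.8090 0.0000
    outer loop
      vertex 14.472 12.702 0.000
      vertex 10.472 15.608 0.000
      vertex 10.472 15.608 13.000
    endloop
  endfacet
  facet normal 0.5878 0.8090 0.0000
    outer loop
      vertex 14.472 12.702 0.000
      vertex 10.472 15.608 13.000
      vertex 14.472 12.702 13.000
    endloop
  endfacet
  facet normal 0.0000 1.0000 0.0000
    outer loop
      vertex 10.472 15.608 0.000
      vertex 5.528 15.608 0.000
      vertex 5.528 15.608 13.000
    endloop
  endfacet
  facet normal 0.0000 1.0000 0.0000
    outer loop
      vertex 10.472 15.608 0.000
      vertex 5.528 15.608 13.000
      vertex 10.472 15.608 13.000
    endloop
  endfacet
  facet normal -0.5878 0.8090 0.0000
    outer loop
      vertex 5.528 15.608 0.000
      vertex 1.528 12.702 0.000
      vertex 1.528 12.702 13.000
    endloop
  endfacet
  facet normal -0.5878 0.8090 0.0000
    outer loop
      vertex 5.528 15.608 0.000
      vertex 1.528 12.702 13.000
      vertex 5.528 15.608 13.000
    endloop
  endfacet
  facet normal -0.9510 0.3091 0.0000
    outer loop
      vertex 1.528 12.702 0.000
      vertex 0.000 8.000 0.000
      vertex 0.000 8.000 13.000
    endloop
  endfacet
  facet normal -0.9510 0.3091 0.0000
    outer loop
      vertex 1.528 12.702 0.000
      vertex 0.000 8.000 13.000
      vertex 1.528 12.702 13.000
    endloop
  endfacet
  facet normal -0.9510 -0.3091 0.0000
    outer loop
      vertex 0.000 8.000 0.000
      vertex 1.528 3.298 0.000
      vertex 1.528 3.298 13.000
    endloop
  endfacet
  facet normal -0.9510 -0.3091 0.0000
    outer loop
      vertex 0.000 8.000 0.000
      vertex 1.528 3.298 13.000
      vertex 0.000 8.000 13.000
    endloop
  endfacet
  facet normal -0.5878 -0.8090 0.0000
    outer loop
      vertex 1.528 3.298 0.000
      vertex 5.528 0.392 0.000
      vertex 5.528 0.392 13.000
    endloop
  endfacet
  facet normal -0.5878 -0.8090 0.0000
    outer loop
      vertex 1.528 3.298 0.000
      vertex 5.528 0.392 13.000
      vertex 1.528 3.298 13.000
    endloop
  endfacet
  facet normal 0.0000 -1.0000 0.0000
    outer loop
      vertex 5.528 0.392 0.000
      vertex 10.472 0.392 0.000
      vertex 10.472 0.392 13.000
    endloop
  endfacet
  facet normal 0.0000 -1.0000 0.0000
    outer loop
      vertex 5.528 0.392 0.000
      vertex 10.472 0.392 13.000
      vertex 5.528 0.392 13.000
    endloop
  endfacet
  facet normal 0.5878 -0.8090 0.0000
    outer loop
      vertex 10.472 0.392 0.000
      vertex 14.472 3.298 0.000
      vertex 14.472 3.298 13.000
    endloop
  endfacet
  facet normal 0.5878 -0.8090 0.0000
    outer loop
      vertex 10.472 0.392 0.000
      vertex 14.472 3.298 13.000
      vertex 10.472 0.392 13.000
    endloop
  endfacet
  facet normal 0.9510 -0.3091 0.0000
    outer loop
      vertex 14.472 3.298 0.000
      vertex 16.000 8.000 0.000
      vertex 16.000 8.000 13.000
    endloop
  endfacet
  facet normal 0.9510 -0.3091 0.0000
    outer loop
      vertex 14.472 3.298 0.000
      vertex 16.000 8.000 13.000
      vertex 14.472 3.298 13.000
    endloop
  endfacet
endsolid part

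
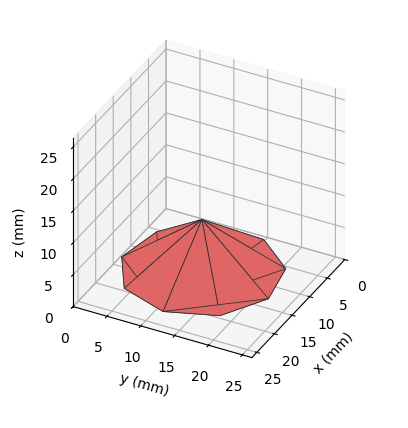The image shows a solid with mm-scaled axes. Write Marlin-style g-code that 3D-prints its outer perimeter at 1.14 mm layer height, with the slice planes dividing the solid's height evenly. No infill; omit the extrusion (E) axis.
Reading the render: the shape is a regular 9-sided pyramid, base circumscribed radius ≈ 11 mm, apex at z ≈ 8 mm (dimensions read to the nearest mm from the axis ticks). For the g-code, the solid's height is divided into equal slices at the stated Δz and each level perimeter traced with G1 moves after a G0 lift.

; perimeter-only toolpath
G21 ; units = mm
G90 ; absolute positioning
G28 ; home
; layer 1
G0 Z1.14
G0 X20.43 Y11.00
G1 X18.23 Y17.06
G1 X12.64 Y20.28
G1 X6.29 Y19.17
G1 X2.14 Y14.22
G1 X2.14 Y7.78
G1 X6.29 Y2.83
G1 X12.64 Y1.72
G1 X18.23 Y4.94
G1 X20.43 Y11.00
; layer 2
G0 Z2.29
G0 X18.86 Y11.00
G1 X17.02 Y16.05
G1 X12.36 Y18.74
G1 X7.07 Y17.81
G1 X3.61 Y13.69
G1 X3.61 Y8.31
G1 X7.07 Y4.19
G1 X12.36 Y3.26
G1 X17.02 Y5.95
G1 X18.86 Y11.00
; layer 3
G0 Z3.43
G0 X17.29 Y11.00
G1 X15.82 Y15.04
G1 X12.09 Y17.19
G1 X7.86 Y16.45
G1 X5.09 Y13.15
G1 X5.09 Y8.85
G1 X7.86 Y5.55
G1 X12.09 Y4.81
G1 X15.82 Y6.96
G1 X17.29 Y11.00
; layer 4
G0 Z4.57
G0 X15.71 Y11.00
G1 X14.61 Y14.03
G1 X11.82 Y15.64
G1 X8.64 Y15.08
G1 X6.57 Y12.61
G1 X6.57 Y9.39
G1 X8.64 Y6.92
G1 X11.82 Y6.36
G1 X14.61 Y7.97
G1 X15.71 Y11.00
; layer 5
G0 Z5.71
G0 X14.14 Y11.00
G1 X13.41 Y13.02
G1 X11.55 Y14.09
G1 X9.43 Y13.72
G1 X8.05 Y12.07
G1 X8.05 Y9.93
G1 X9.43 Y8.28
G1 X11.55 Y7.91
G1 X13.41 Y8.98
G1 X14.14 Y11.00
; layer 6
G0 Z6.86
G0 X12.57 Y11.00
G1 X12.20 Y12.01
G1 X11.27 Y12.55
G1 X10.21 Y12.36
G1 X9.52 Y11.54
G1 X9.52 Y10.46
G1 X10.21 Y9.64
G1 X11.27 Y9.45
G1 X12.20 Y9.99
G1 X12.57 Y11.00
M2 ; end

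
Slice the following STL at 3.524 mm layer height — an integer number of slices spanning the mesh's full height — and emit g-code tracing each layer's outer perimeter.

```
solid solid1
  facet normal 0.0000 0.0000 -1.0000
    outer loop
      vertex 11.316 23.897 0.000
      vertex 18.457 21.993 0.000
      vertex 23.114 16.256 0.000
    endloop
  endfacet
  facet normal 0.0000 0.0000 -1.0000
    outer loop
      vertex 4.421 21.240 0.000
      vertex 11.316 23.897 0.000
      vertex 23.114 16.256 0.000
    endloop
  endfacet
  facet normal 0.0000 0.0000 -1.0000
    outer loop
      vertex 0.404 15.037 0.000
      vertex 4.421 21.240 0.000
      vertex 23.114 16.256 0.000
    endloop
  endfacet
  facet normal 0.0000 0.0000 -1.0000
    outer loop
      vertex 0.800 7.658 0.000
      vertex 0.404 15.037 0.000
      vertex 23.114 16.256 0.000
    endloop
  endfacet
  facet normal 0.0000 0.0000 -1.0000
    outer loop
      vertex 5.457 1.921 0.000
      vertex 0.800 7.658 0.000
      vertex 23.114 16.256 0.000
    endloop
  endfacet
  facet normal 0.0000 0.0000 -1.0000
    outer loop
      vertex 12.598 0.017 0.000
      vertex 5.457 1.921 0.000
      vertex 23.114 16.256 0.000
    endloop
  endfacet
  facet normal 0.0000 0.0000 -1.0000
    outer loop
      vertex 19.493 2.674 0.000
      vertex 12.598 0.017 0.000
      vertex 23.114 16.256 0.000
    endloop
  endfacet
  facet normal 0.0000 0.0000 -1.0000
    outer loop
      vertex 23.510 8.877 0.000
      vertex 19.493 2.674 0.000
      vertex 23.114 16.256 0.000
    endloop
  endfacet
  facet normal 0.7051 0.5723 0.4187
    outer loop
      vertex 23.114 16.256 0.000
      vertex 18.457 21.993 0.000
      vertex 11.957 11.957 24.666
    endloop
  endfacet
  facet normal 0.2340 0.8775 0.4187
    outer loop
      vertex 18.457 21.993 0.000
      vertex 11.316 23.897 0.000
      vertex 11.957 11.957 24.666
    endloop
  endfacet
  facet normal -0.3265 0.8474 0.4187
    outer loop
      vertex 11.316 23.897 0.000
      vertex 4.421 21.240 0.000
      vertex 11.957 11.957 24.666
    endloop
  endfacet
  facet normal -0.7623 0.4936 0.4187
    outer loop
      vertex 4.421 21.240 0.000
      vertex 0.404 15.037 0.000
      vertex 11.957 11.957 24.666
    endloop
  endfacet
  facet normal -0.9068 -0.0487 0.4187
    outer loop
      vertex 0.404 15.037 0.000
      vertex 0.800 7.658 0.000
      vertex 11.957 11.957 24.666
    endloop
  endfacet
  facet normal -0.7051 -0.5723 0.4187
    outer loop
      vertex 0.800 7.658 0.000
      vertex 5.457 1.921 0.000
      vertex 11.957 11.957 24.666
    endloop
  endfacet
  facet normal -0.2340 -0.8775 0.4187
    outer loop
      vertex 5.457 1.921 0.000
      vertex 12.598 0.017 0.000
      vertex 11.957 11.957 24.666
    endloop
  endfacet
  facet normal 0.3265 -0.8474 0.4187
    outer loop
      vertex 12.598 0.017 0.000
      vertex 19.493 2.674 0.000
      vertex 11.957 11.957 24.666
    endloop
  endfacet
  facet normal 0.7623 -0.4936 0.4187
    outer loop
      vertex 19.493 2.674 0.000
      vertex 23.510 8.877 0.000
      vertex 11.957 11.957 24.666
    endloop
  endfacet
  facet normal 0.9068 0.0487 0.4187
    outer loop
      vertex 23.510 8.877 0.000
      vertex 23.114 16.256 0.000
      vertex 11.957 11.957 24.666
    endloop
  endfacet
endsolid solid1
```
; perimeter-only toolpath
G21 ; units = mm
G90 ; absolute positioning
G28 ; home
; layer 1
G0 Z3.524
G0 X21.520 Y15.642
G1 X17.528 Y20.559
G1 X11.408 Y22.191
G1 X5.498 Y19.914
G1 X2.054 Y14.597
G1 X2.394 Y8.272
G1 X6.386 Y3.355
G1 X12.506 Y1.723
G1 X18.416 Y4.000
G1 X21.860 Y9.317
G1 X21.520 Y15.642
; layer 2
G0 Z7.047
G0 X19.926 Y15.028
G1 X16.600 Y19.126
G1 X11.499 Y20.486
G1 X6.574 Y18.588
G1 X3.705 Y14.157
G1 X3.988 Y8.886
G1 X7.314 Y4.788
G1 X12.415 Y3.428
G1 X17.340 Y5.326
G1 X20.209 Y9.757
G1 X19.926 Y15.028
; layer 3
G0 Z10.571
G0 X18.332 Y14.414
G1 X15.671 Y17.692
G1 X11.591 Y18.780
G1 X7.651 Y17.262
G1 X5.355 Y13.717
G1 X5.582 Y9.500
G1 X8.243 Y6.222
G1 X12.323 Y5.134
G1 X16.263 Y6.652
G1 X18.559 Y10.197
G1 X18.332 Y14.414
; layer 4
G0 Z14.095
G0 X16.739 Y13.799
G1 X14.743 Y16.258
G1 X11.682 Y17.074
G1 X8.727 Y15.935
G1 X7.006 Y13.277
G1 X7.175 Y10.115
G1 X9.171 Y7.656
G1 X12.232 Y6.840
G1 X15.187 Y7.979
G1 X16.908 Y10.637
G1 X16.739 Y13.799
; layer 5
G0 Z17.619
G0 X15.145 Y13.185
G1 X13.814 Y14.824
G1 X11.774 Y15.368
G1 X9.804 Y14.609
G1 X8.656 Y12.837
G1 X8.769 Y10.729
G1 X10.100 Y9.090
G1 X12.140 Y8.546
G1 X14.110 Y9.305
G1 X15.258 Y11.077
G1 X15.145 Y13.185
; layer 6
G0 Z21.142
G0 X13.551 Y12.571
G1 X12.886 Y13.391
G1 X11.865 Y13.663
G1 X10.880 Y13.283
G1 X10.307 Y12.397
G1 X10.363 Y11.343
G1 X11.028 Y10.523
G1 X12.049 Y10.251
G1 X13.034 Y10.631
G1 X13.607 Y11.517
G1 X13.551 Y12.571
M2 ; end

The solid is a regular 10-sided pyramid, base circumscribed radius ≈ 12 mm, apex at z ≈ 24.7 mm. Slicing at Δz = 3.524 mm — 7 equal slices spanning the solid's height, so layer i sits at z = i·h/7 — gives 6 non-empty perimeters. Each is a 10-segment closed polygon; G0 lifts to the layer z and rapids to the start vertex, then G1 traces the edges. The cross-section shrinks linearly with z (the slice at the apex is degenerate and omitted).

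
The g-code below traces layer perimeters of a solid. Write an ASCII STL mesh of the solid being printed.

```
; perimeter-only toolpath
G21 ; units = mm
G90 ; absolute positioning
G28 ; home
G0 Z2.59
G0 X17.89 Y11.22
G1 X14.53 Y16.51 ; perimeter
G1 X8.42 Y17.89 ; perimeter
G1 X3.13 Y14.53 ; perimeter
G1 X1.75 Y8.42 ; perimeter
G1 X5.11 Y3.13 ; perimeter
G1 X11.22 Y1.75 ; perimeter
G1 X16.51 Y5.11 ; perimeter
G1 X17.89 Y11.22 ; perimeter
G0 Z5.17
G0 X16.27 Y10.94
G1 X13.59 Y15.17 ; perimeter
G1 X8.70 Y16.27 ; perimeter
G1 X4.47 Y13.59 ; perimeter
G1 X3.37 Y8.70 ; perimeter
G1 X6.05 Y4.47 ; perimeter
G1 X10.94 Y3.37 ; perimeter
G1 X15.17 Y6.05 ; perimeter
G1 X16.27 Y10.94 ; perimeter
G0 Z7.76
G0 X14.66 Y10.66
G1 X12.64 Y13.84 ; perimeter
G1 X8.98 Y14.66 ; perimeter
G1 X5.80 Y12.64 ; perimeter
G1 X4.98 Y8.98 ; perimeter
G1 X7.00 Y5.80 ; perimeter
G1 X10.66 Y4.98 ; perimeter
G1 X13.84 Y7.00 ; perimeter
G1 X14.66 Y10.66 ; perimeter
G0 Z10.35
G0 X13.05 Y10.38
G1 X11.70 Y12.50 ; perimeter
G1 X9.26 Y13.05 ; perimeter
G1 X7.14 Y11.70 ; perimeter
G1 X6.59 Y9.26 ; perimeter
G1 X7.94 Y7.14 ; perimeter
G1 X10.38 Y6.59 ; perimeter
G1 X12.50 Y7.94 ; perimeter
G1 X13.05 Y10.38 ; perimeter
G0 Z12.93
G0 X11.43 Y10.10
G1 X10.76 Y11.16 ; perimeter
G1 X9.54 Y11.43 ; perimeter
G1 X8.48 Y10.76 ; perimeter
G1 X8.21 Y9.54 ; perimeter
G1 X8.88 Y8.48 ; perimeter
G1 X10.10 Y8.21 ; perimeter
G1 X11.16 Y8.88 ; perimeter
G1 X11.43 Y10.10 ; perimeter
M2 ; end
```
solid part
  facet normal 0.0000 0.0000 -1.0000
    outer loop
      vertex 8.14 19.50 0.00
      vertex 15.47 17.85 0.00
      vertex 19.50 11.50 0.00
    endloop
  endfacet
  facet normal 0.0000 0.0000 -1.0000
    outer loop
      vertex 1.79 15.47 0.00
      vertex 8.14 19.50 0.00
      vertex 19.50 11.50 0.00
    endloop
  endfacet
  facet normal 0.0000 0.0000 -1.0000
    outer loop
      vertex 0.14 8.14 0.00
      vertex 1.79 15.47 0.00
      vertex 19.50 11.50 0.00
    endloop
  endfacet
  facet normal 0.0000 0.0000 -1.0000
    outer loop
      vertex 4.17 1.79 0.00
      vertex 0.14 8.14 0.00
      vertex 19.50 11.50 0.00
    endloop
  endfacet
  facet normal 0.0000 0.0000 -1.0000
    outer loop
      vertex 11.50 0.14 0.00
      vertex 4.17 1.79 0.00
      vertex 19.50 11.50 0.00
    endloop
  endfacet
  facet normal 0.0000 0.0000 -1.0000
    outer loop
      vertex 17.85 4.17 0.00
      vertex 11.50 0.14 0.00
      vertex 19.50 11.50 0.00
    endloop
  endfacet
  facet normal 0.7289 0.4626 0.5047
    outer loop
      vertex 19.50 11.50 0.00
      vertex 15.47 17.85 0.00
      vertex 9.82 9.82 15.52
    endloop
  endfacet
  facet normal 0.1896 0.8422 0.5048
    outer loop
      vertex 15.47 17.85 0.00
      vertex 8.14 19.50 0.00
      vertex 9.82 9.82 15.52
    endloop
  endfacet
  facet normal -0.4626 0.7289 0.5047
    outer loop
      vertex 8.14 19.50 0.00
      vertex 1.79 15.47 0.00
      vertex 9.82 9.82 15.52
    endloop
  endfacet
  facet normal -0.8422 0.1896 0.5048
    outer loop
      vertex 1.79 15.47 0.00
      vertex 0.14 8.14 0.00
      vertex 9.82 9.82 15.52
    endloop
  endfacet
  facet normal -0.7289 -0.4626 0.5047
    outer loop
      vertex 0.14 8.14 0.00
      vertex 4.17 1.79 0.00
      vertex 9.82 9.82 15.52
    endloop
  endfacet
  facet normal -0.1896 -0.8422 0.5048
    outer loop
      vertex 4.17 1.79 0.00
      vertex 11.50 0.14 0.00
      vertex 9.82 9.82 15.52
    endloop
  endfacet
  facet normal 0.4626 -0.7289 0.5047
    outer loop
      vertex 11.50 0.14 0.00
      vertex 17.85 4.17 0.00
      vertex 9.82 9.82 15.52
    endloop
  endfacet
  facet normal 0.8422 -0.1896 0.5048
    outer loop
      vertex 17.85 4.17 0.00
      vertex 19.50 11.50 0.00
      vertex 9.82 9.82 15.52
    endloop
  endfacet
endsolid part

The G0 Z moves step by Δz≈2.59 mm. The G1 loops shrink linearly with z, so the solid tapers from its base footprint up to z≈15.5. Closing with a flat bottom cap and the tapered top and triangulating gives 14 facets — a regular 8-sided pyramid, base circumscribed radius ≈ 9.82 mm, apex at z ≈ 15.5 mm.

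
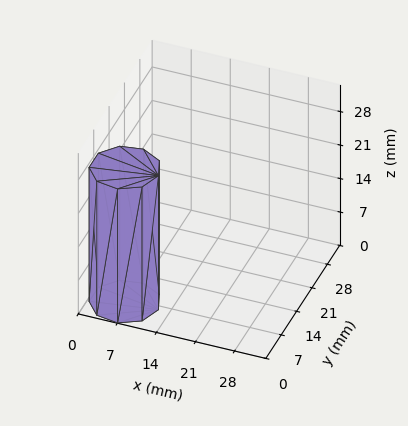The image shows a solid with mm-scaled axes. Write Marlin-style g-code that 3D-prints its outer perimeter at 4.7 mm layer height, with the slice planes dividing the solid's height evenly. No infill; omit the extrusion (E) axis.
Reading the render: the shape is a regular 9-sided prism (a cylinder approximated with 9 flat sides), circumscribed radius ≈ 6 mm, height ≈ 28 mm (dimensions read to the nearest mm from the axis ticks). For the g-code, the solid's height is divided into equal slices at the stated Δz and each level perimeter traced with G1 moves after a G0 lift.

; perimeter-only toolpath
G21 ; units = mm
G90 ; absolute positioning
G28 ; home
; layer 1
G0 Z4.7
G0 X12.0 Y6.0
G1 X10.6 Y9.9
G1 X7.0 Y11.9
G1 X3.0 Y11.2
G1 X0.4 Y8.1
G1 X0.4 Y3.9
G1 X3.0 Y0.8
G1 X7.0 Y0.1
G1 X10.6 Y2.1
G1 X12.0 Y6.0
; layer 2
G0 Z9.3
G0 X12.0 Y6.0
G1 X10.6 Y9.9
G1 X7.0 Y11.9
G1 X3.0 Y11.2
G1 X0.4 Y8.1
G1 X0.4 Y3.9
G1 X3.0 Y0.8
G1 X7.0 Y0.1
G1 X10.6 Y2.1
G1 X12.0 Y6.0
; layer 3
G0 Z14.0
G0 X12.0 Y6.0
G1 X10.6 Y9.9
G1 X7.0 Y11.9
G1 X3.0 Y11.2
G1 X0.4 Y8.1
G1 X0.4 Y3.9
G1 X3.0 Y0.8
G1 X7.0 Y0.1
G1 X10.6 Y2.1
G1 X12.0 Y6.0
; layer 4
G0 Z18.7
G0 X12.0 Y6.0
G1 X10.6 Y9.9
G1 X7.0 Y11.9
G1 X3.0 Y11.2
G1 X0.4 Y8.1
G1 X0.4 Y3.9
G1 X3.0 Y0.8
G1 X7.0 Y0.1
G1 X10.6 Y2.1
G1 X12.0 Y6.0
; layer 5
G0 Z23.3
G0 X12.0 Y6.0
G1 X10.6 Y9.9
G1 X7.0 Y11.9
G1 X3.0 Y11.2
G1 X0.4 Y8.1
G1 X0.4 Y3.9
G1 X3.0 Y0.8
G1 X7.0 Y0.1
G1 X10.6 Y2.1
G1 X12.0 Y6.0
; layer 6
G0 Z28.0
G0 X12.0 Y6.0
G1 X10.6 Y9.9
G1 X7.0 Y11.9
G1 X3.0 Y11.2
G1 X0.4 Y8.1
G1 X0.4 Y3.9
G1 X3.0 Y0.8
G1 X7.0 Y0.1
G1 X10.6 Y2.1
G1 X12.0 Y6.0
M2 ; end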